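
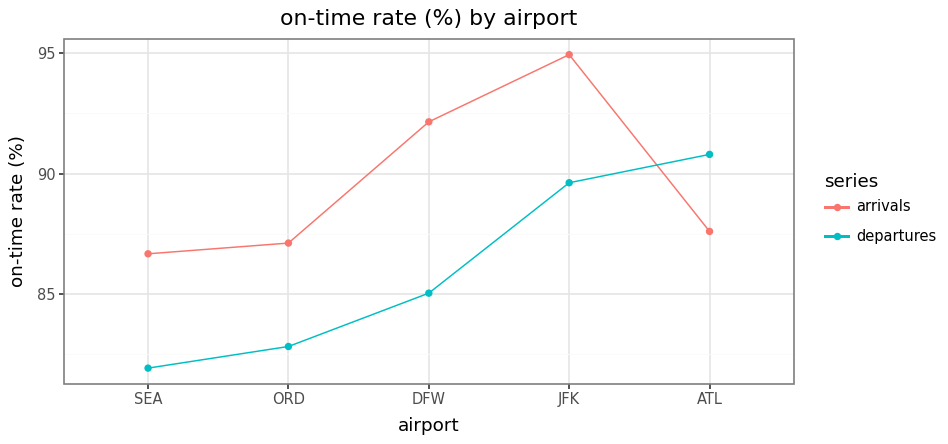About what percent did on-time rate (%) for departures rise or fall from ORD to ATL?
≈ +9.8%

ORD ≈ 82, ATL ≈ 90; (90 − 82) / 82 ≈ +9.8%.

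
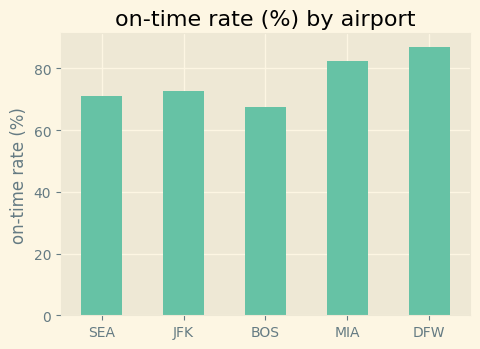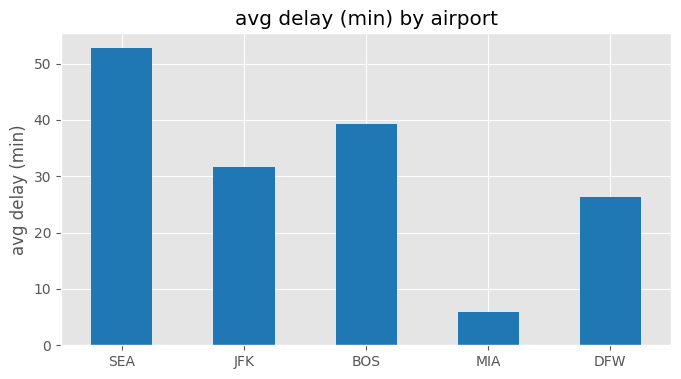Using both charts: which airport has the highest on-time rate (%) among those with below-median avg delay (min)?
Chart 2 median avg delay (min) ≈ 30; below-median airports: MIA, DFW. Among those, DFW has the highest on-time rate (%) (≈ 90).

DFW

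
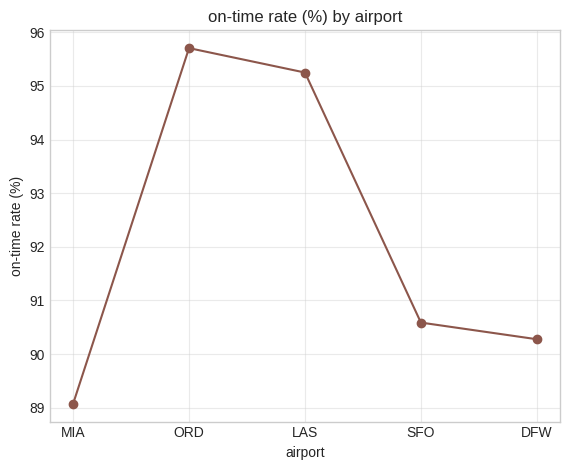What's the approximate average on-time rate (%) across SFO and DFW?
(91 + 90) / 2 ≈ 90.

≈ 90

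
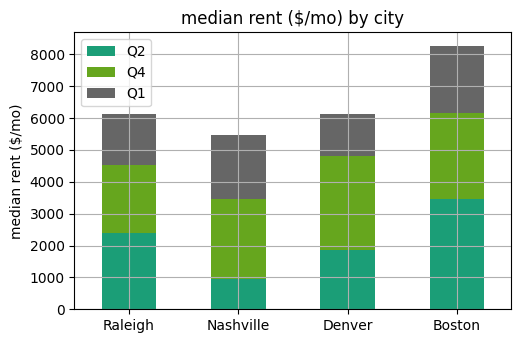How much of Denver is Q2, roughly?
Q2 top ≈ 2000, bottom ≈ 0; segment ≈ 2000.

≈ 2000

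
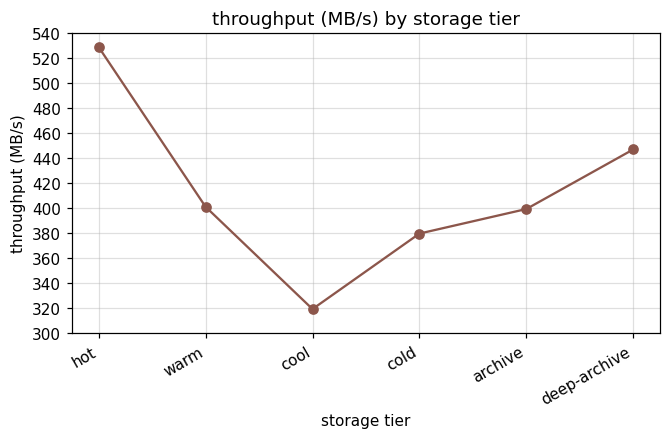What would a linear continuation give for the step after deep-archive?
Last three: 380, 400, 440 → slope ≈ 30/step → next ≈ 470.

≈ 470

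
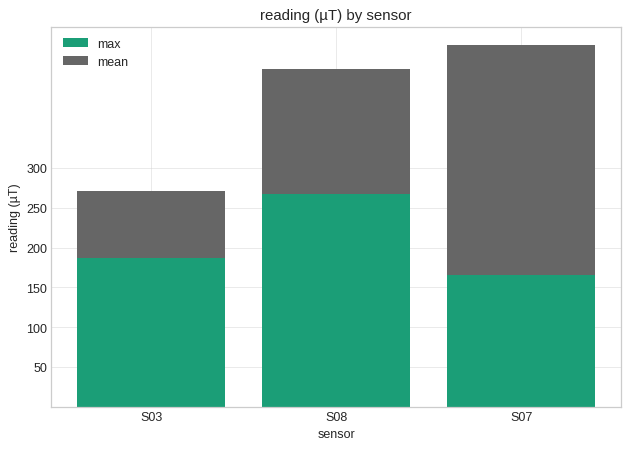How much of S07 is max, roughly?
≈ 150

max top ≈ 150, bottom ≈ 0; segment ≈ 150.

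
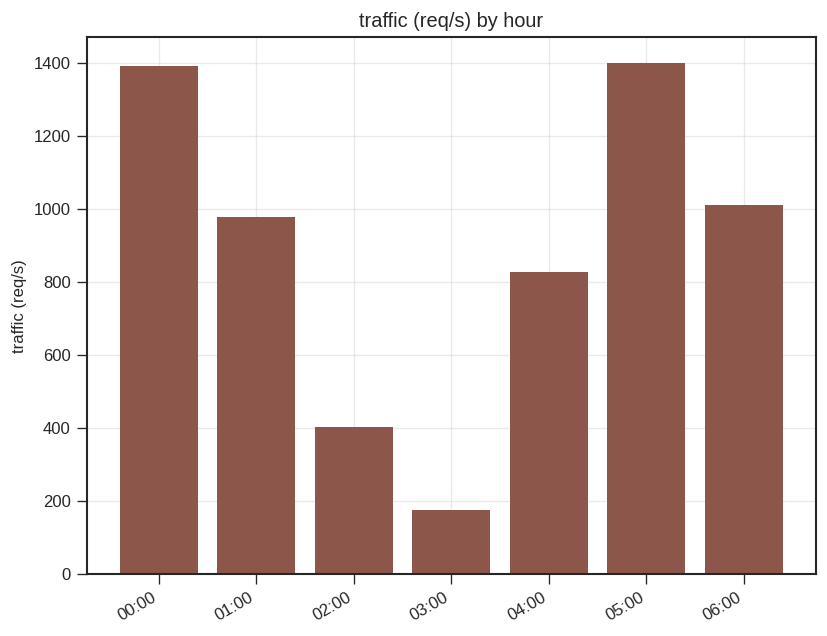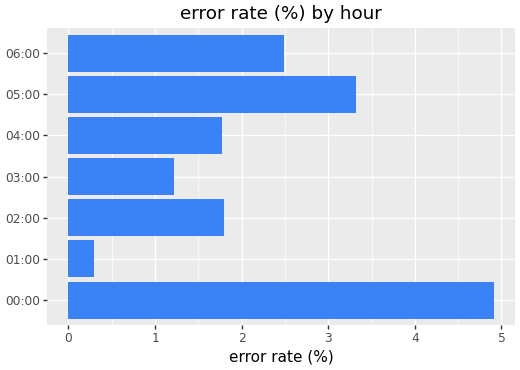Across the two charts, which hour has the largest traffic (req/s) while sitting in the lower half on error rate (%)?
Chart 2 median error rate (%) ≈ 2; below-median hours: 01:00, 03:00, 04:00. Among those, 01:00 has the highest traffic (req/s) (≈ 1000).

01:00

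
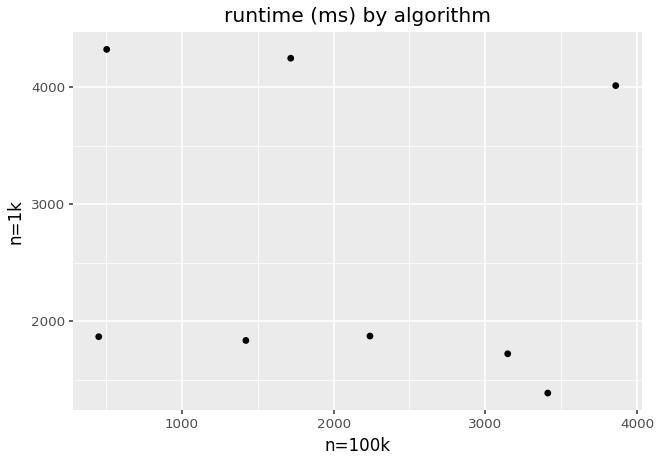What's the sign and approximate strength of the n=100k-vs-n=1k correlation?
no clear correlation

Points are roughly uncorrelated; weak (|r| ≈ 0.2).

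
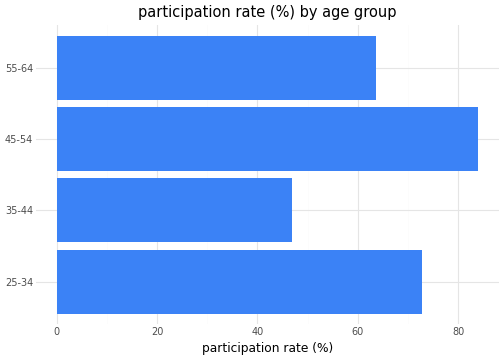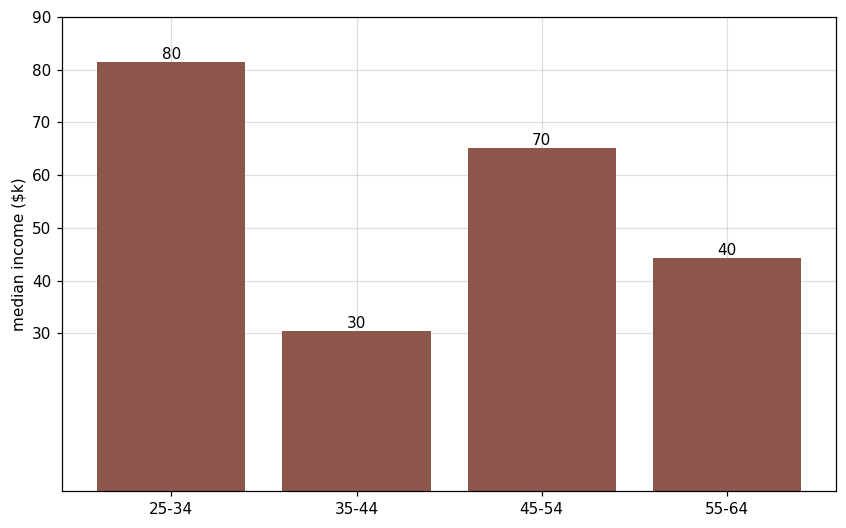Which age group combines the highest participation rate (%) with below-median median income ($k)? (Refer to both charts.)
55-64

Chart 2 median median income ($k) ≈ 50; below-median age groups: 35-44, 55-64. Among those, 55-64 has the highest participation rate (%) (≈ 60).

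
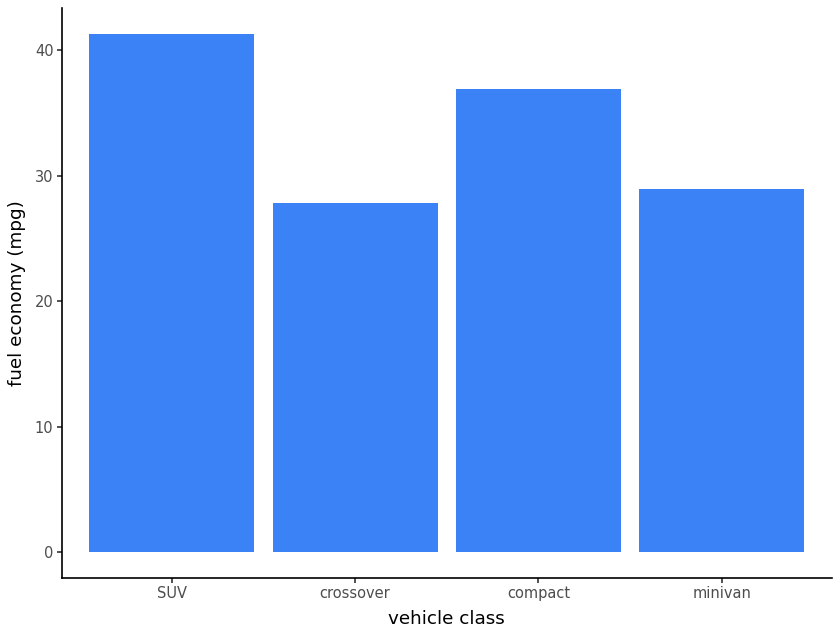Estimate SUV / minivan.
SUV ≈ 40, minivan ≈ 30; 40/30 ≈ 1.33.

≈ 1.33×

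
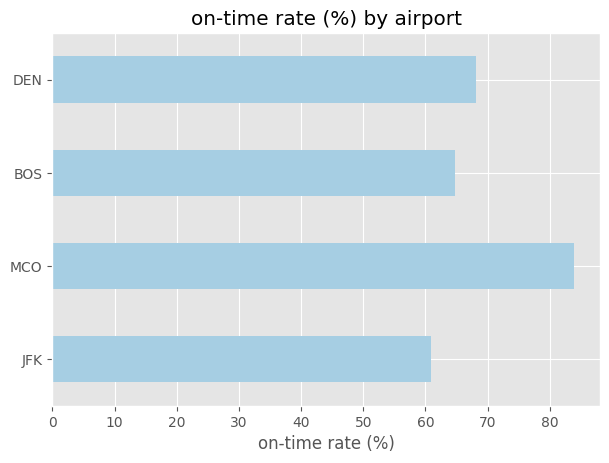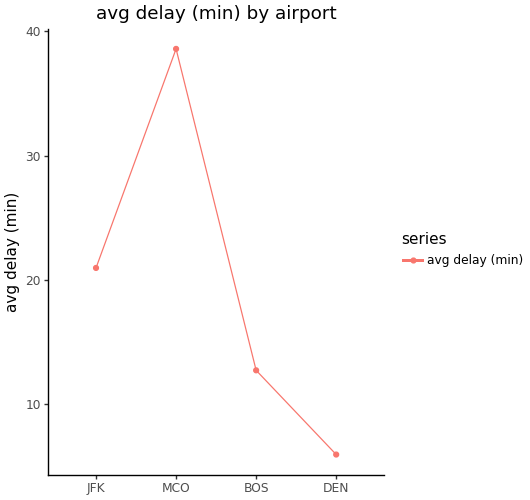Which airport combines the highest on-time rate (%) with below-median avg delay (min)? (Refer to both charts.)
DEN

Chart 2 median avg delay (min) ≈ 15; below-median airports: BOS, DEN. Among those, DEN has the highest on-time rate (%) (≈ 70).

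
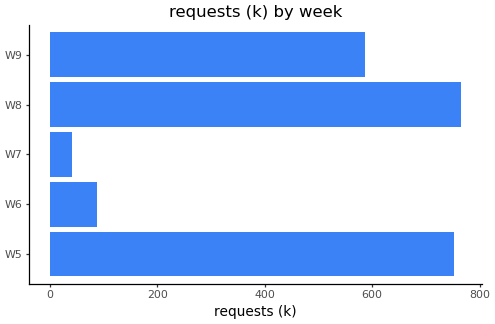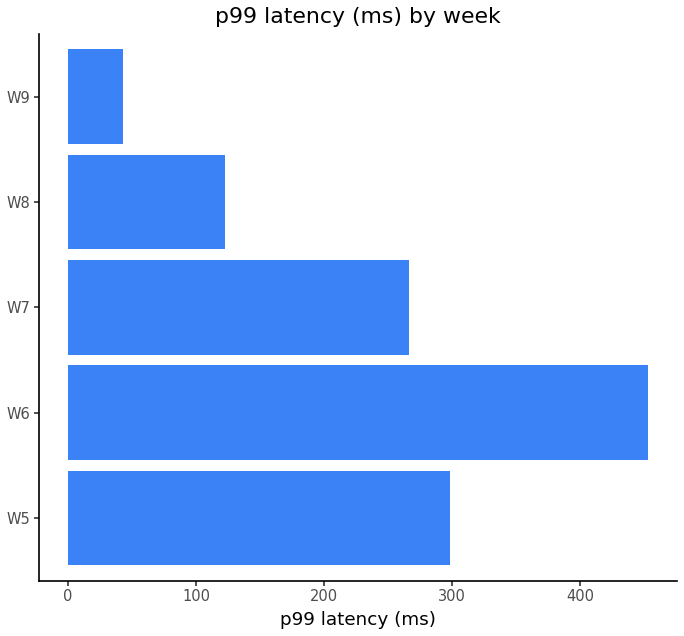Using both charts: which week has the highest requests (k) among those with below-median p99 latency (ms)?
W8

Chart 2 median p99 latency (ms) ≈ 250; below-median weeks: W8, W9. Among those, W8 has the highest requests (k) (≈ 800).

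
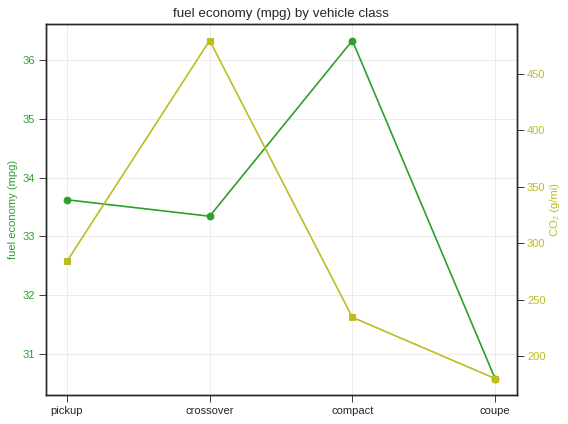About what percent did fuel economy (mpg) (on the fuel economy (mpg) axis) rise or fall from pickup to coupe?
≈ -9%

pickup ≈ 33.5, coupe ≈ 30.5; (30.5 − 33.5) / 33.5 ≈ -9%.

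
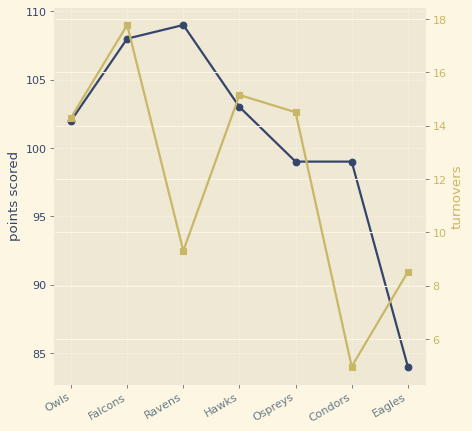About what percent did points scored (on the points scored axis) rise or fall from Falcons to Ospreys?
≈ -9.1%

Falcons ≈ 110, Ospreys ≈ 100; (100 − 110) / 110 ≈ -9.1%.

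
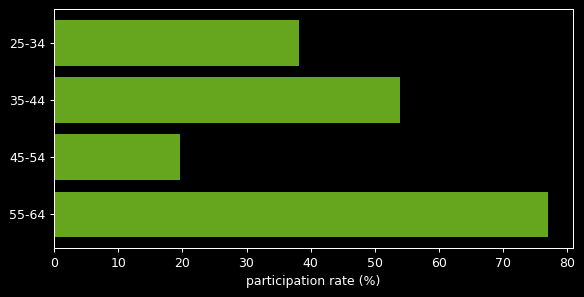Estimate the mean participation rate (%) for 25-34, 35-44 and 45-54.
(40 + 50 + 20) / 3 ≈ 37.

≈ 37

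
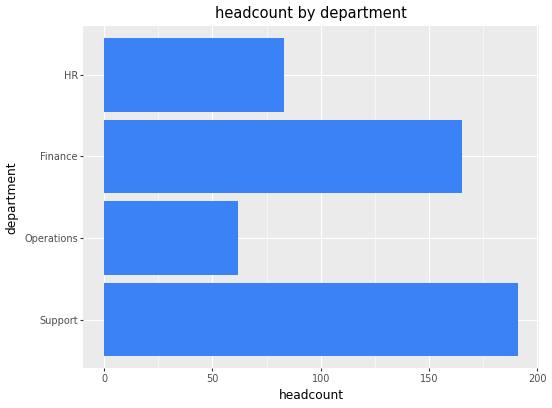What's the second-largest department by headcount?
Top 3: Support ≈ 200, Finance ≈ 160, HR ≈ 80.

Finance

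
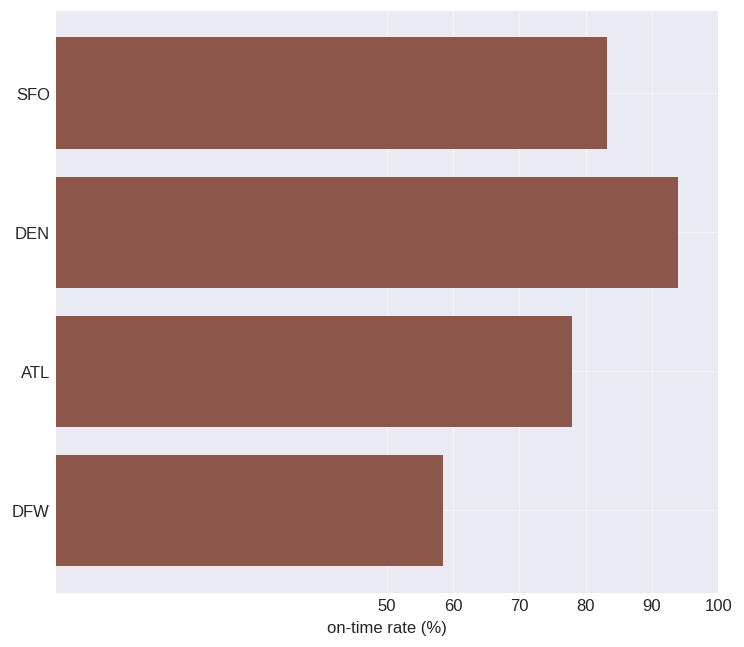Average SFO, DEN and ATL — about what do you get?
≈ 83

(80 + 90 + 80) / 3 ≈ 83.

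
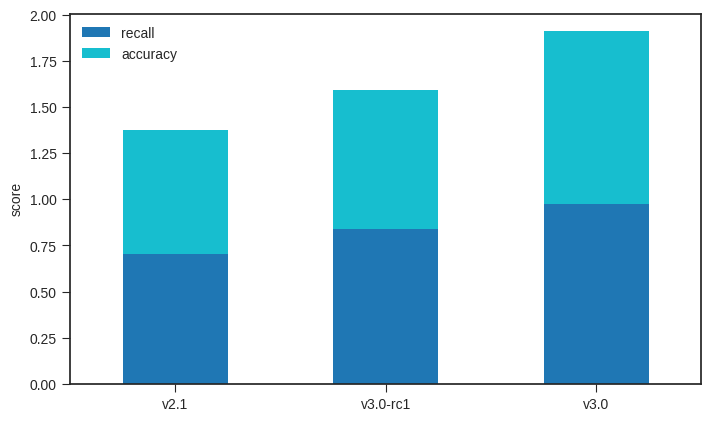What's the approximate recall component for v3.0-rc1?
≈ 0.8

recall top ≈ 0.8, bottom ≈ 0.0; segment ≈ 0.8.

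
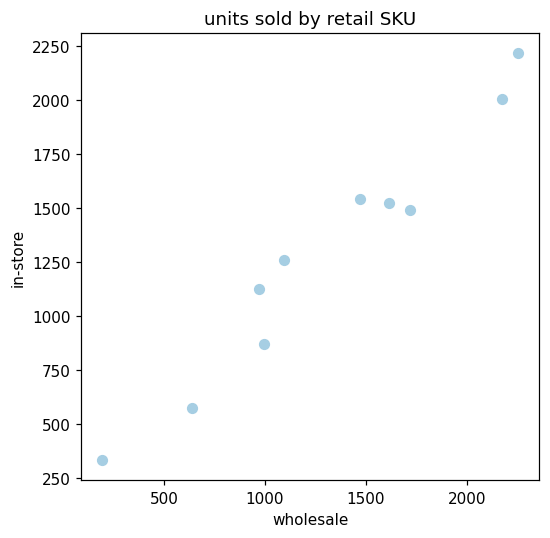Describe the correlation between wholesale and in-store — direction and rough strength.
positive, strong

Points are positively correlated; strong (|r| ≈ 1.0).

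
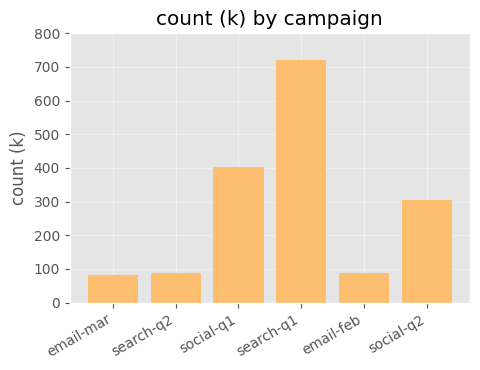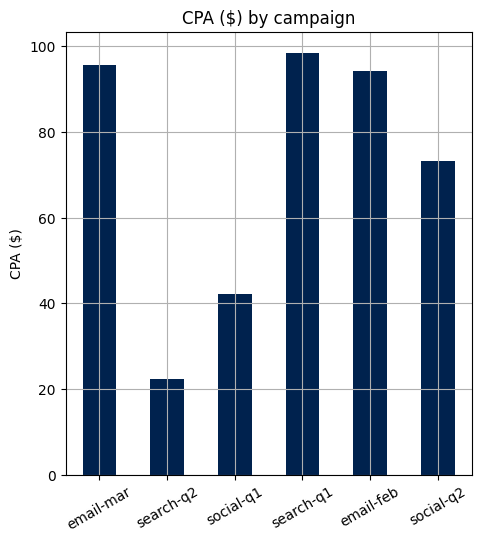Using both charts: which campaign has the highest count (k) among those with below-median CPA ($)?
social-q1

Chart 2 median CPA ($) ≈ 80; below-median campaigns: search-q2, social-q1, social-q2. Among those, social-q1 has the highest count (k) (≈ 400).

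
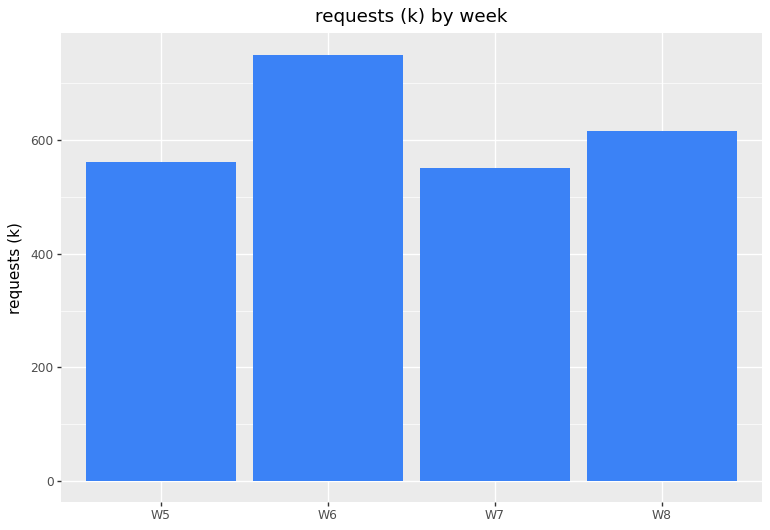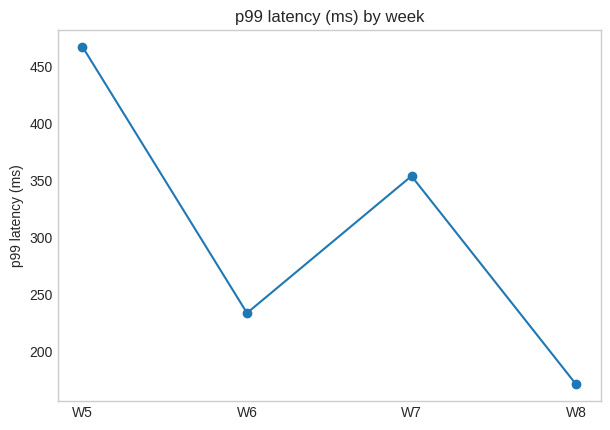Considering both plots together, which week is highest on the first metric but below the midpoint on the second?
Chart 2 median p99 latency (ms) ≈ 300; below-median weeks: W6, W8. Among those, W6 has the highest requests (k) (≈ 800).

W6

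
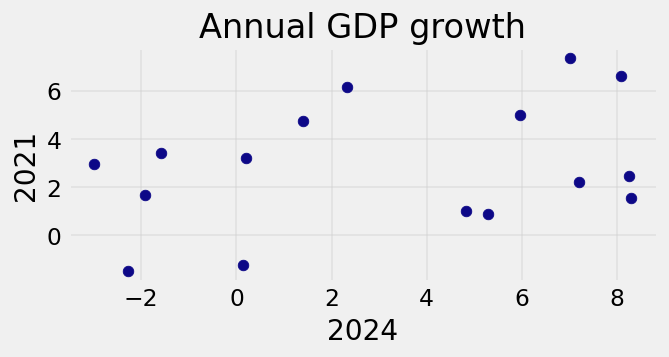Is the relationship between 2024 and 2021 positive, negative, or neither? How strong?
Points are positively correlated; weak (|r| ≈ 0.3).

positive, weak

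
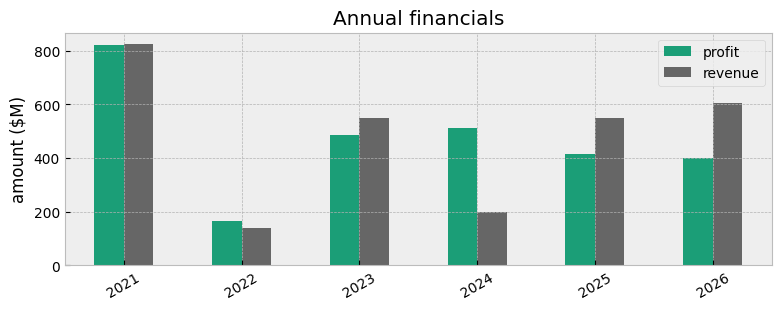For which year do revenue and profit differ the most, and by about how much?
2024: revenue ≈ 200, profit ≈ 500 → gap ≈ 300. Next-largest (2026) is only ≈ 200.

2024, ≈ 300 $M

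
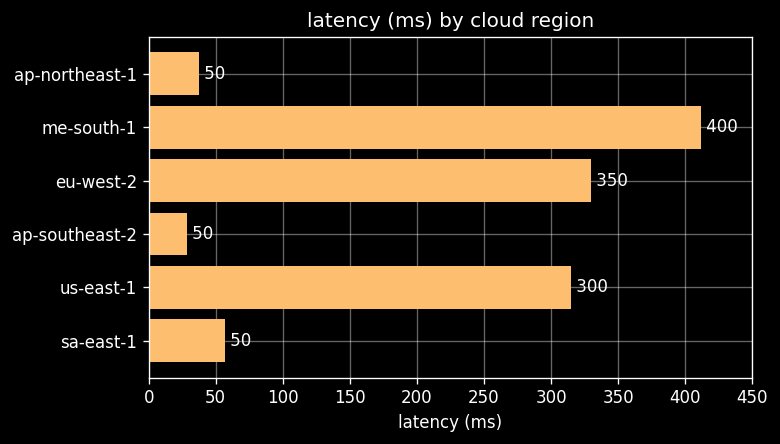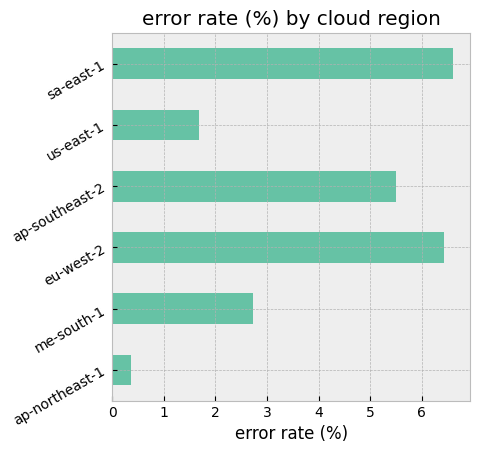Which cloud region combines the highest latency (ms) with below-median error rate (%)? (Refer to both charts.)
me-south-1

Chart 2 median error rate (%) ≈ 4; below-median cloud regions: ap-northeast-1, me-south-1, us-east-1. Among those, me-south-1 has the highest latency (ms) (≈ 400).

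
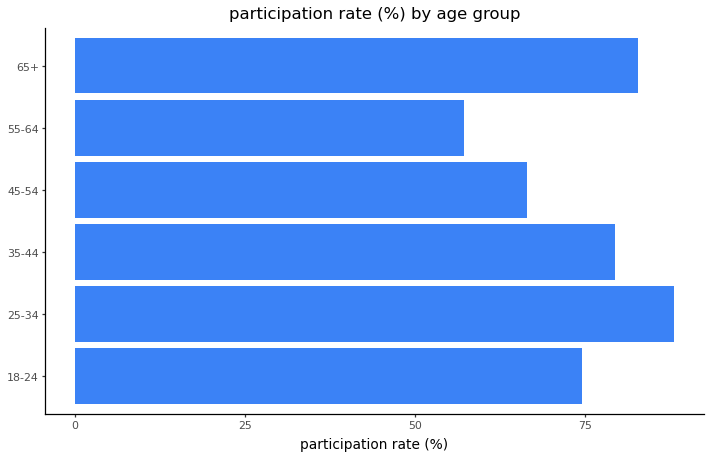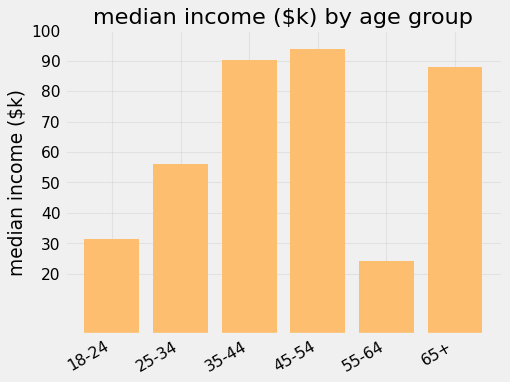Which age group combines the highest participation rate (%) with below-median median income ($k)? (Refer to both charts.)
Chart 2 median median income ($k) ≈ 70; below-median age groups: 18-24, 25-34, 55-64. Among those, 25-34 has the highest participation rate (%) (≈ 90).

25-34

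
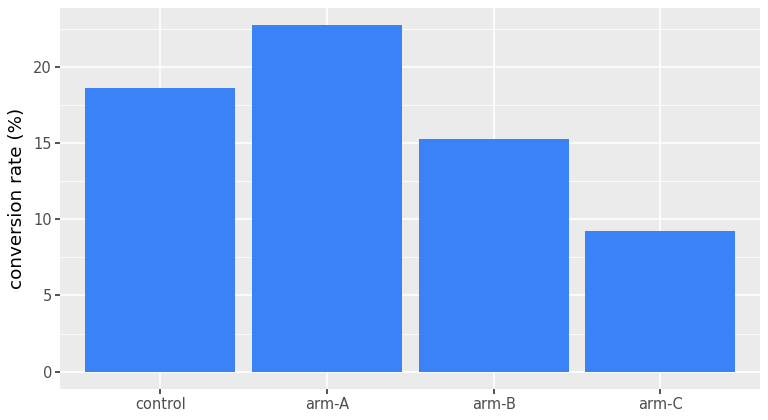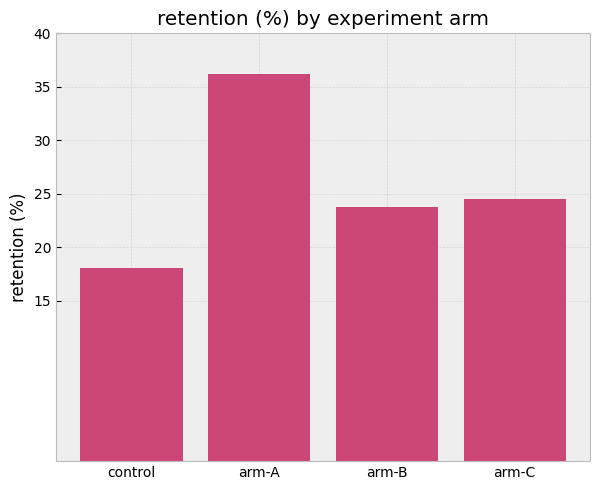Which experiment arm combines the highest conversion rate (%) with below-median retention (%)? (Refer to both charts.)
Chart 2 median retention (%) ≈ 25; below-median experiment arms: control, arm-B. Among those, control has the highest conversion rate (%) (≈ 20).

control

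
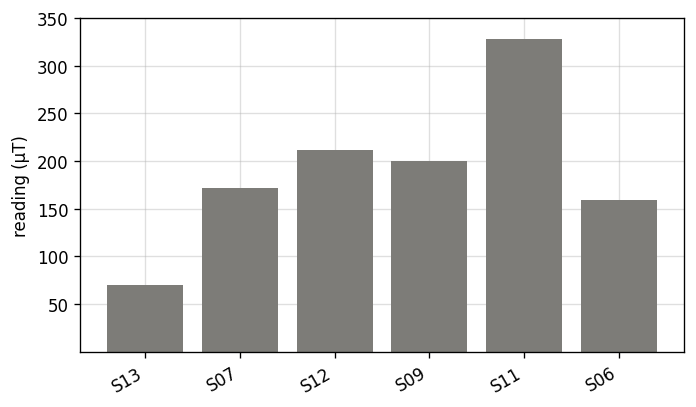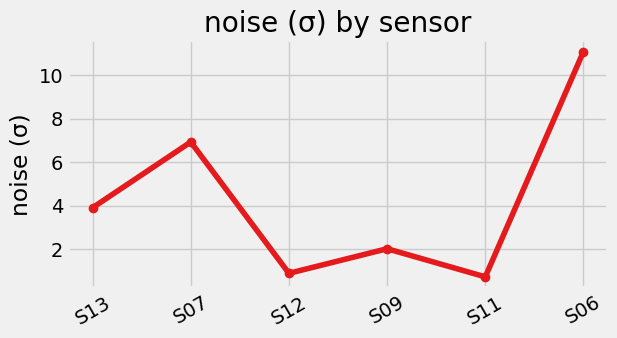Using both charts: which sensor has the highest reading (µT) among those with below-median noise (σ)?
Chart 2 median noise (σ) ≈ 2; below-median sensors: S12, S09, S11. Among those, S11 has the highest reading (µT) (≈ 350).

S11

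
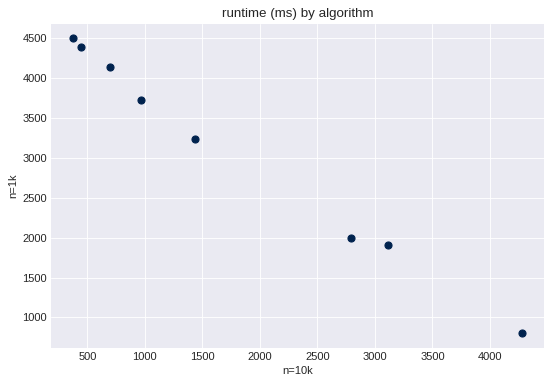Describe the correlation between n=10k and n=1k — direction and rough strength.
negative, strong

Points are negatively correlated; strong (|r| ≈ 1.0).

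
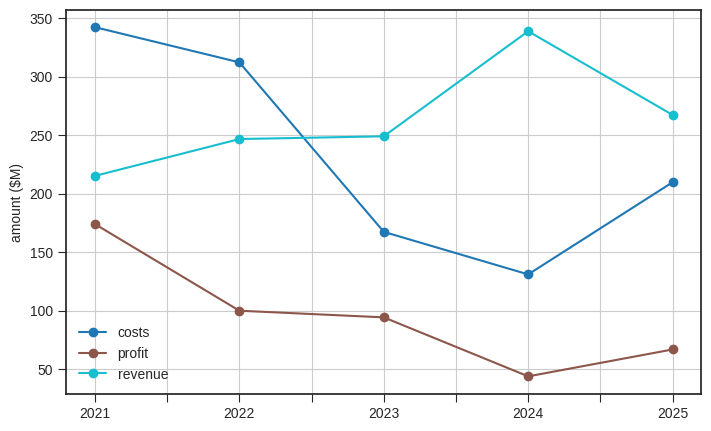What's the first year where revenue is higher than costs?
2022: revenue ≈ 250 vs costs ≈ 300 (not yet); 2023: revenue ≈ 250 vs costs ≈ 175 (first crossover).

2023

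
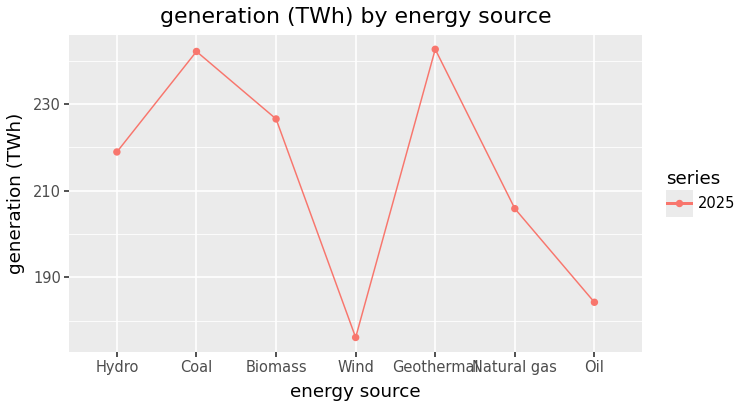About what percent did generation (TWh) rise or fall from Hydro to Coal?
Hydro ≈ 220, Coal ≈ 240; (240 − 220) / 220 ≈ +9.1%.

≈ +9.1%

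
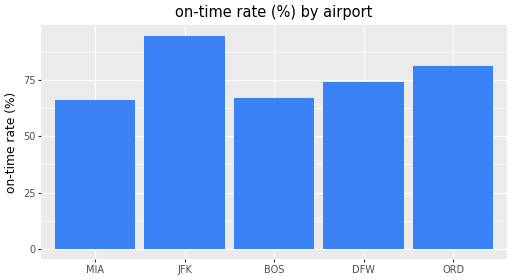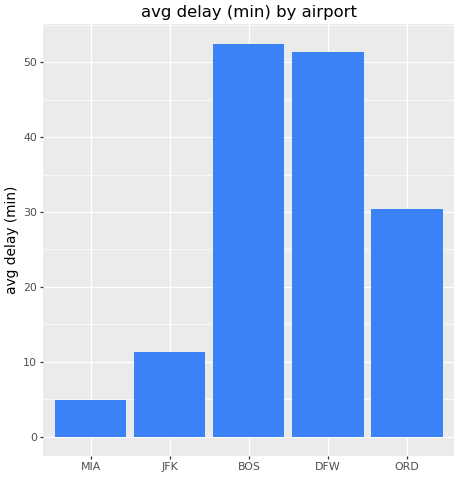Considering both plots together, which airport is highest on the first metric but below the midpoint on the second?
JFK

Chart 2 median avg delay (min) ≈ 30; below-median airports: MIA, JFK. Among those, JFK has the highest on-time rate (%) (≈ 90).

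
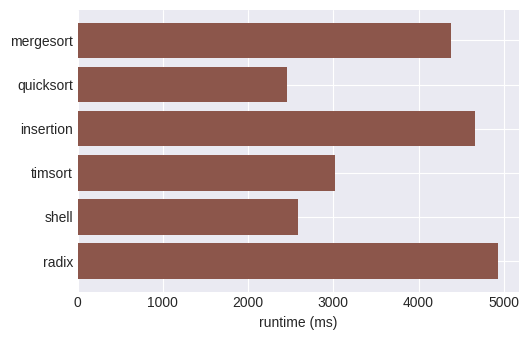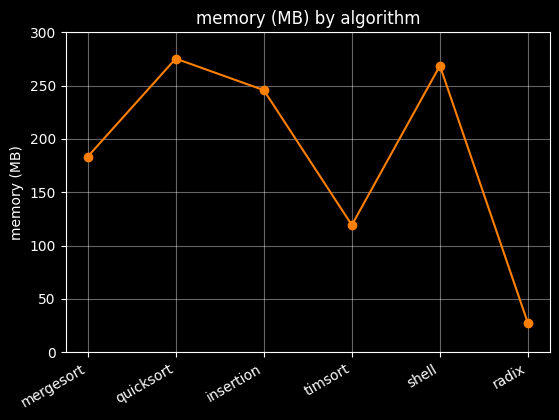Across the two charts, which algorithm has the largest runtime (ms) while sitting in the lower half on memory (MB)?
Chart 2 median memory (MB) ≈ 200; below-median algorithms: mergesort, timsort, radix. Among those, radix has the highest runtime (ms) (≈ 5000).

radix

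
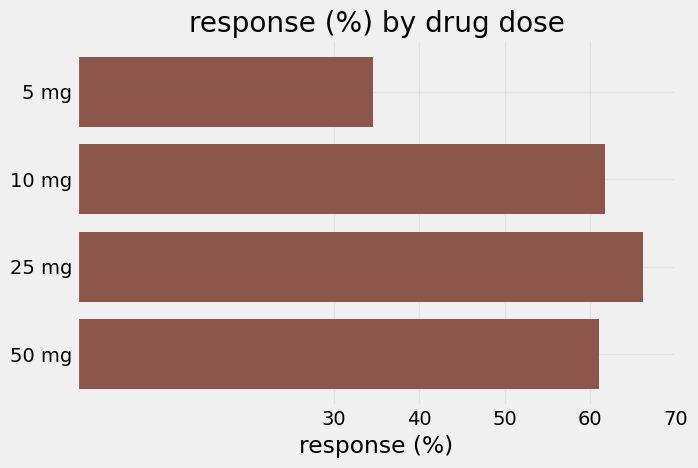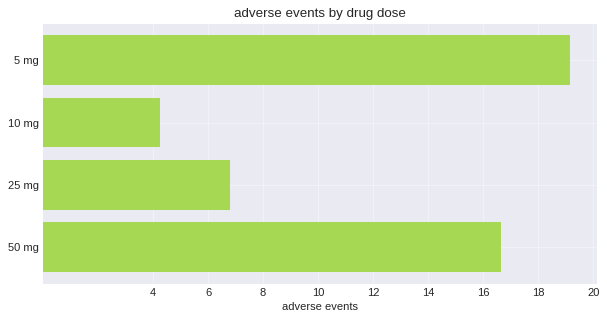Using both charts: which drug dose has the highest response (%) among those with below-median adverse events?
25 mg

Chart 2 median adverse events ≈ 12; below-median drug doses: 10 mg, 25 mg. Among those, 25 mg has the highest response (%) (≈ 70).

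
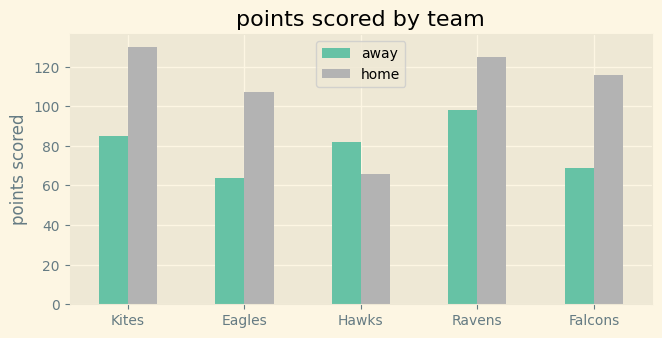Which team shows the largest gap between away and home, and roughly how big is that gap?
Falcons: away ≈ 60, home ≈ 120 → gap ≈ 60. Next-largest (Kites) is only ≈ 40.

Falcons, ≈ 60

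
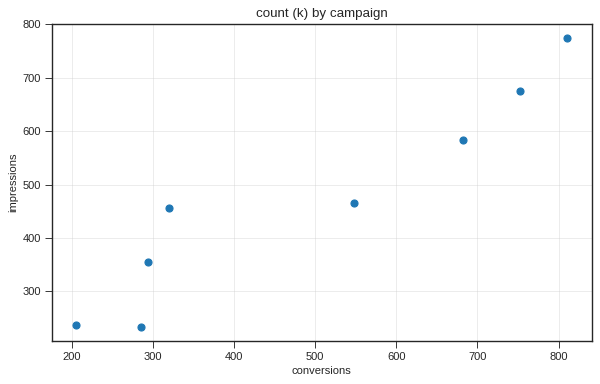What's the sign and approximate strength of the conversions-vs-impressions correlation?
Points are positively correlated; strong (|r| ≈ 0.9).

positive, strong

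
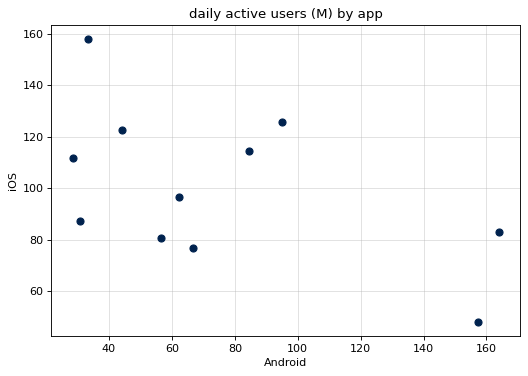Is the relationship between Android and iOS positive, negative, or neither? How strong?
negative, moderate

Points are negatively correlated; moderate (|r| ≈ 0.5).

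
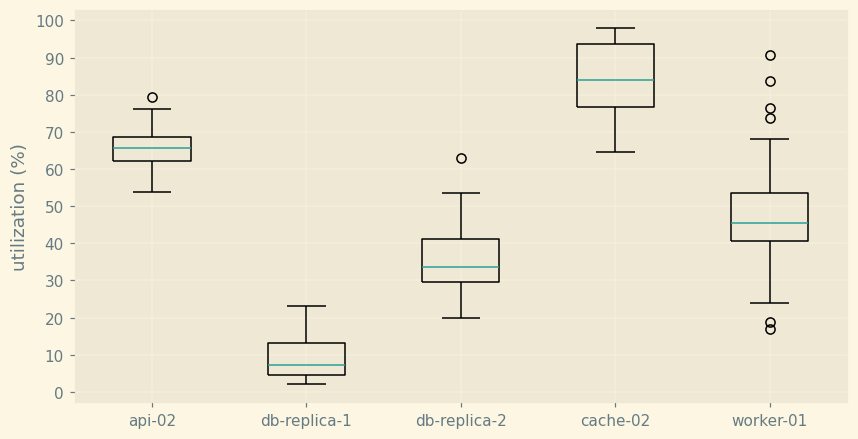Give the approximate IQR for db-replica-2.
Q3 ≈ 40, Q1 ≈ 30; IQR ≈ 10.

≈ 10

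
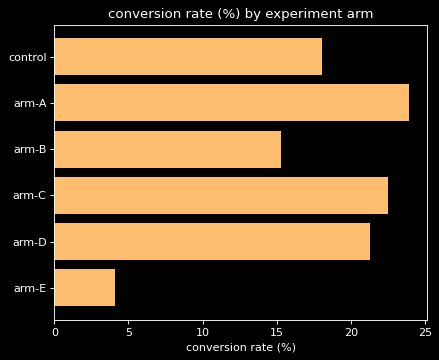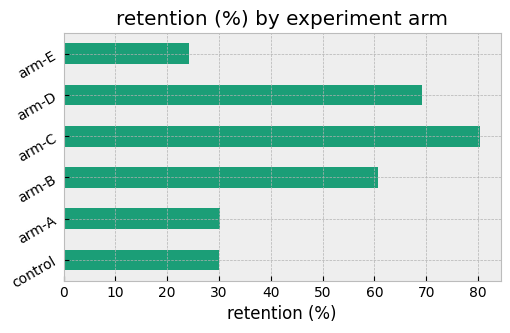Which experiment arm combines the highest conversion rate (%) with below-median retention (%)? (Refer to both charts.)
Chart 2 median retention (%) ≈ 50; below-median experiment arms: control, arm-A, arm-E. Among those, arm-A has the highest conversion rate (%) (≈ 25).

arm-A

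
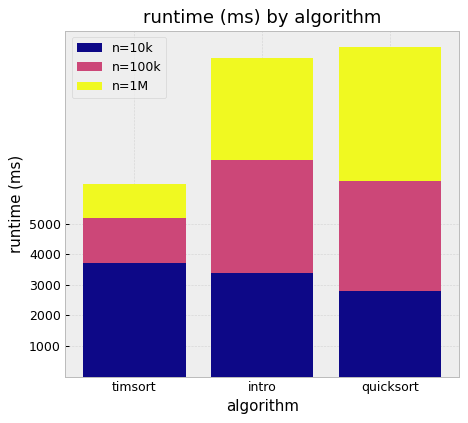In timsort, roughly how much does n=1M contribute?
≈ 1000

n=1M top ≈ 6000, bottom ≈ 5000; segment ≈ 1000.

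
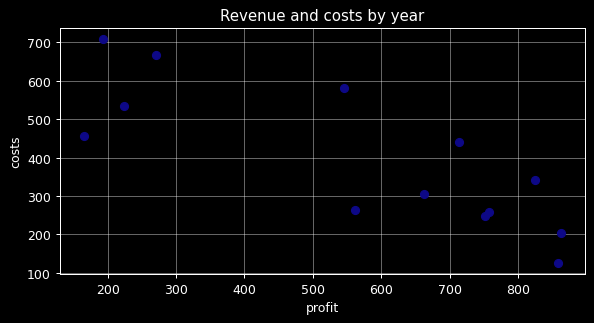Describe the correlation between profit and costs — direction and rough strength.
Points are negatively correlated; strong (|r| ≈ 0.8).

negative, strong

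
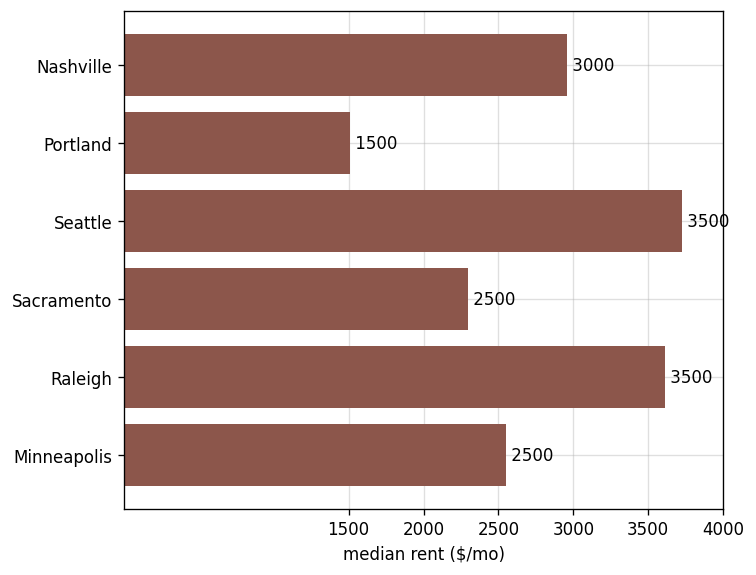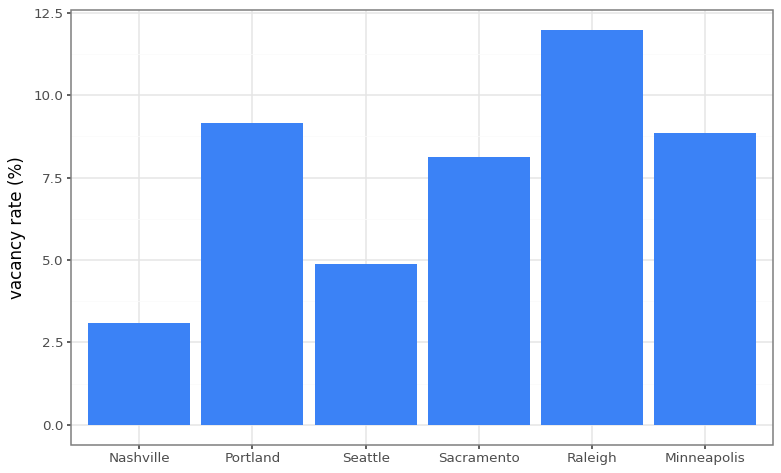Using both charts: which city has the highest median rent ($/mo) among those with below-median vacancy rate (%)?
Seattle

Chart 2 median vacancy rate (%) ≈ 8; below-median cities: Nashville, Seattle, Sacramento. Among those, Seattle has the highest median rent ($/mo) (≈ 3500).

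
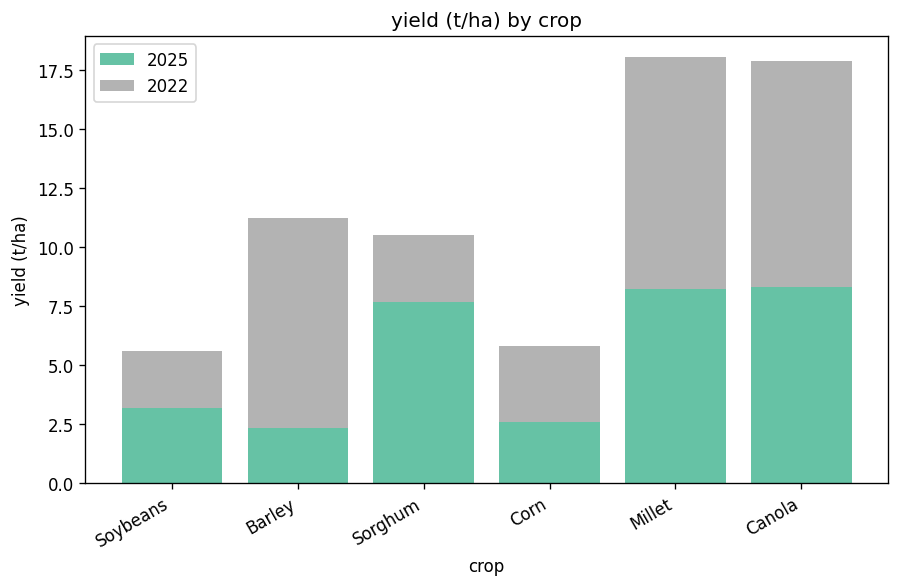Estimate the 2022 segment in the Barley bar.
≈ 10

2022 top ≈ 12, bottom ≈ 2; segment ≈ 10.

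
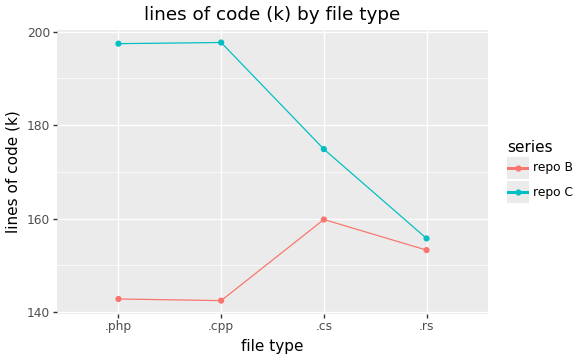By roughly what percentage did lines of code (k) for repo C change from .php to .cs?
.php ≈ 195, .cs ≈ 175; (175 − 195) / 195 ≈ -10.3%.

≈ -10.3%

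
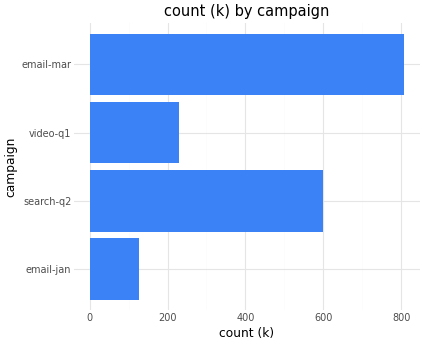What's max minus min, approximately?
≈ 700

Max email-mar ≈ 800, min email-jan ≈ 100; range ≈ 700.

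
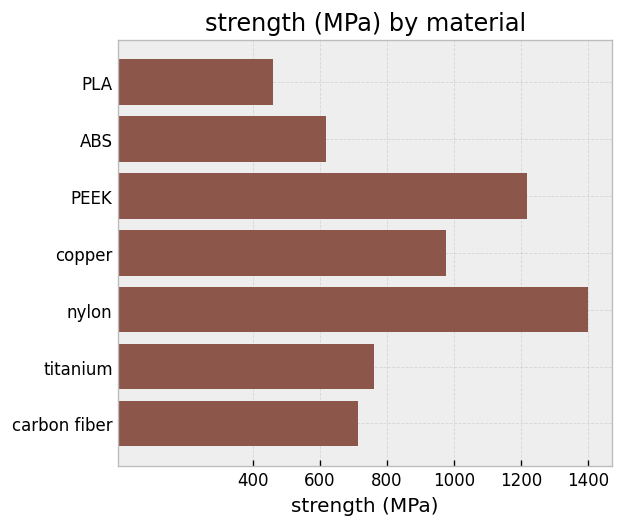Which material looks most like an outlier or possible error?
nylon

nylon ≈ 1400; the rest sit between ≈ 400 and ≈ 1200.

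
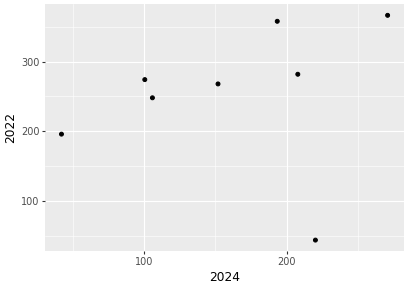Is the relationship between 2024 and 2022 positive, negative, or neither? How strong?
Points are roughly uncorrelated; weak (|r| ≈ 0.2).

no clear correlation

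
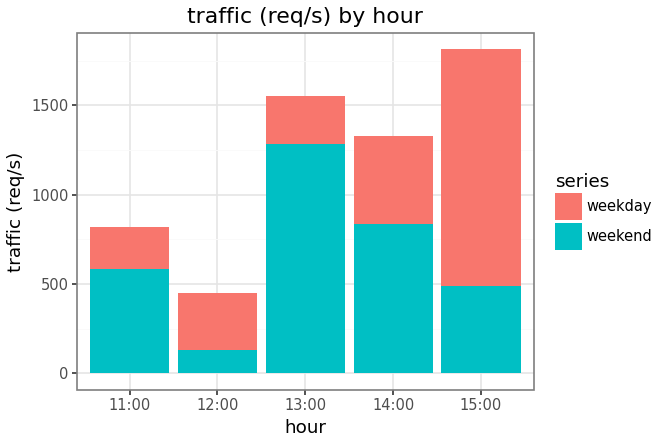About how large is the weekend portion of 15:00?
weekend top ≈ 400, bottom ≈ 0; segment ≈ 400.

≈ 400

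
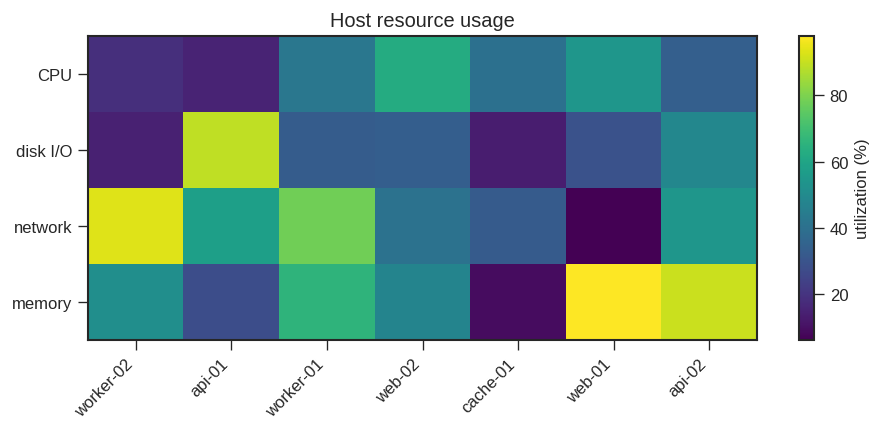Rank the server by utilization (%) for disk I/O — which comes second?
Top 3 for disk I/O: api-01 ≈ 90, api-02 ≈ 50, web-02 ≈ 30.

api-02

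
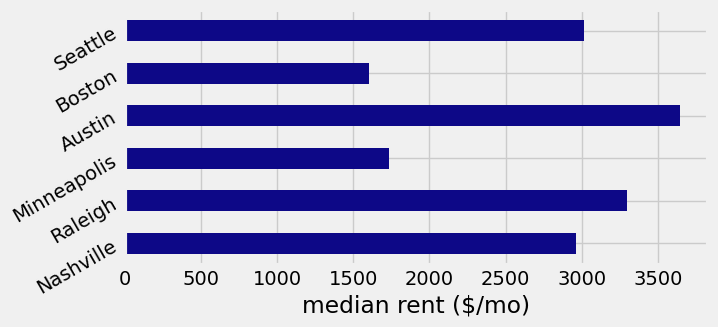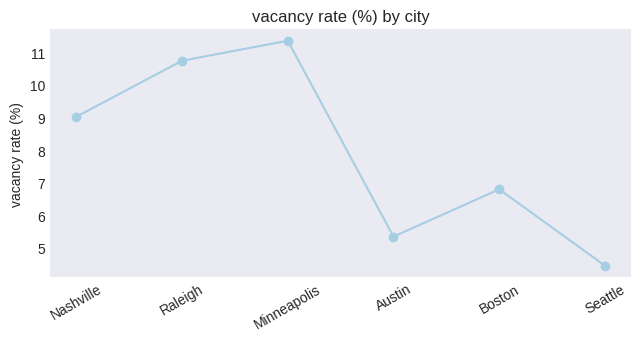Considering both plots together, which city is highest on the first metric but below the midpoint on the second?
Austin

Chart 2 median vacancy rate (%) ≈ 8; below-median cities: Austin, Boston, Seattle. Among those, Austin has the highest median rent ($/mo) (≈ 3500).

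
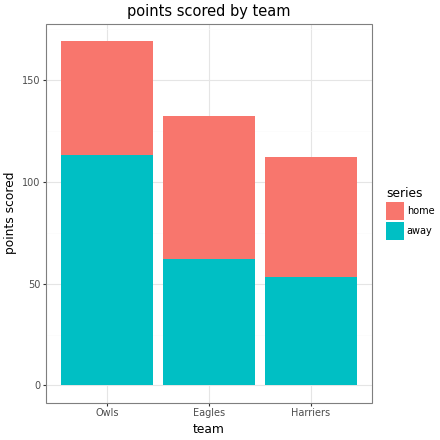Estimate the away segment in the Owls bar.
≈ 120

away top ≈ 120, bottom ≈ 0; segment ≈ 120.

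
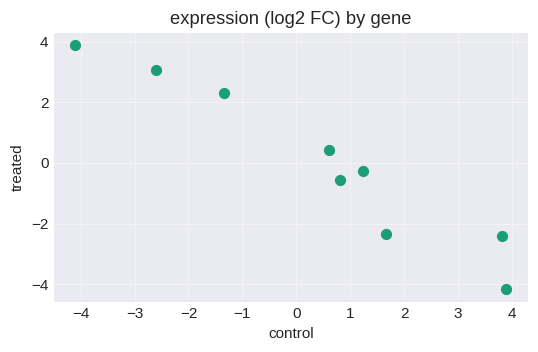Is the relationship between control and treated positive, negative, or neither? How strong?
Points are negatively correlated; strong (|r| ≈ 1.0).

negative, strong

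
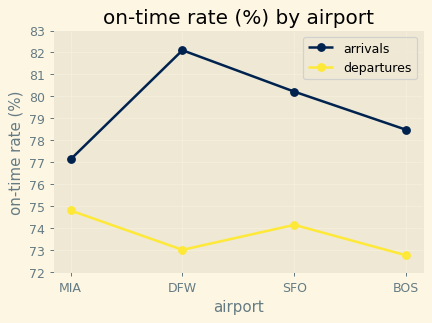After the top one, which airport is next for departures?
Top 3 for departures: MIA ≈ 75, SFO ≈ 74, DFW ≈ 73.

SFO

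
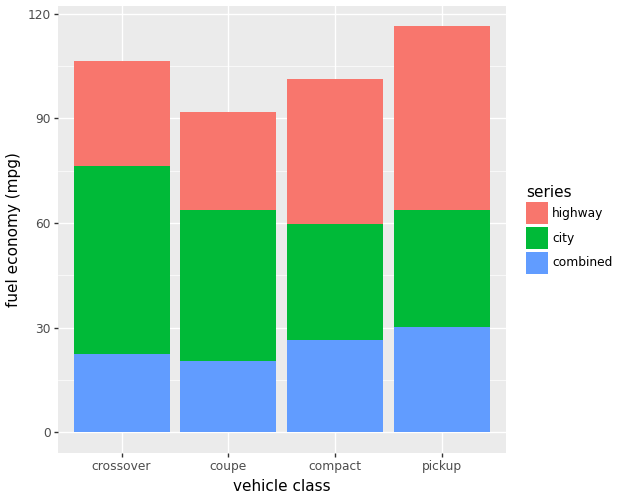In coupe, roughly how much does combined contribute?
combined top ≈ 20, bottom ≈ 0; segment ≈ 20.

≈ 20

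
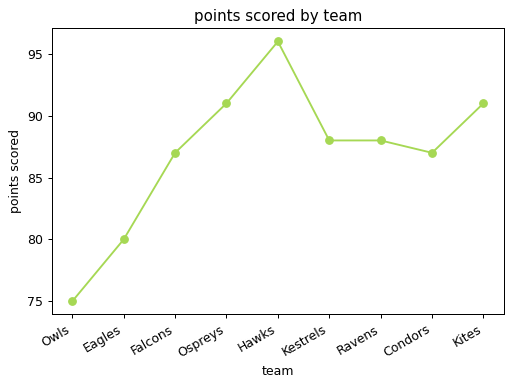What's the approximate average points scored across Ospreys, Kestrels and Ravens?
≈ 89

(92 + 88 + 88) / 3 ≈ 89.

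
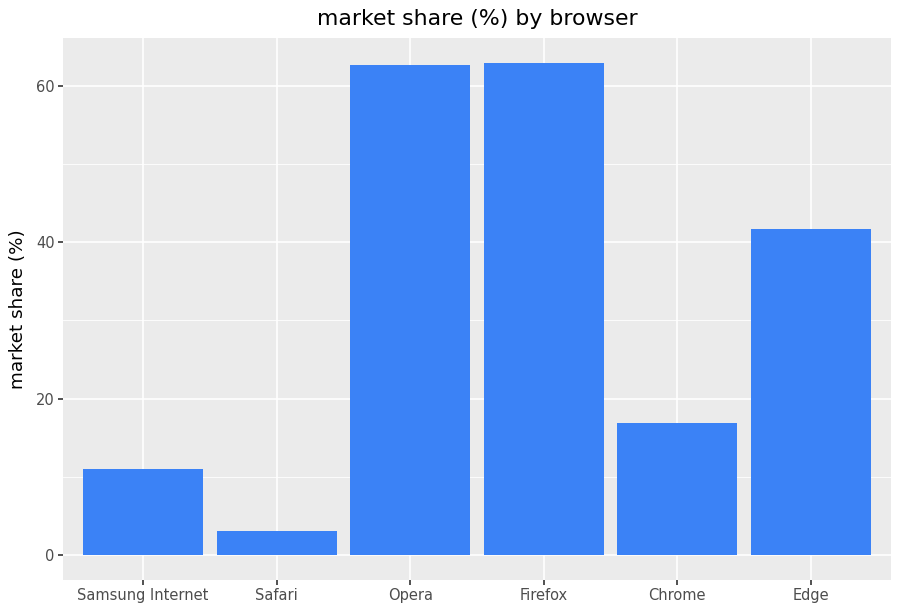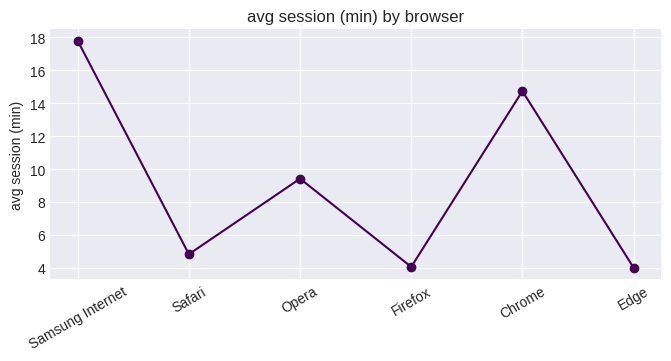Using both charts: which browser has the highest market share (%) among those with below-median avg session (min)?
Firefox

Chart 2 median avg session (min) ≈ 8; below-median browsers: Safari, Firefox, Edge. Among those, Firefox has the highest market share (%) (≈ 60).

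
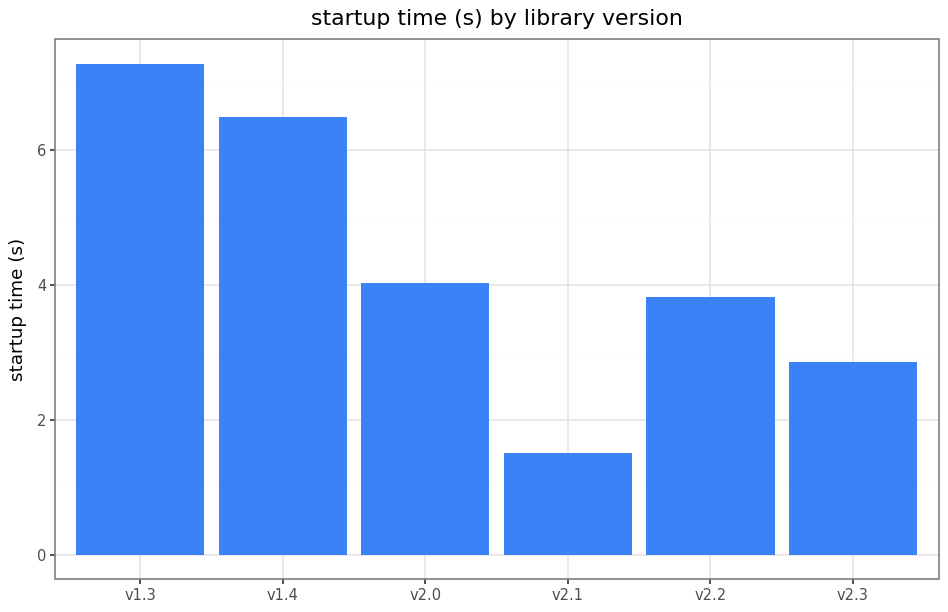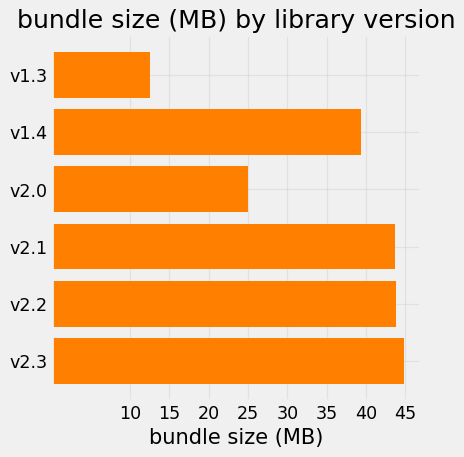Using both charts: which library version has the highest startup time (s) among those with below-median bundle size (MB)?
Chart 2 median bundle size (MB) ≈ 40; below-median library versions: v1.3, v1.4, v2.0. Among those, v1.3 has the highest startup time (s) (≈ 7).

v1.3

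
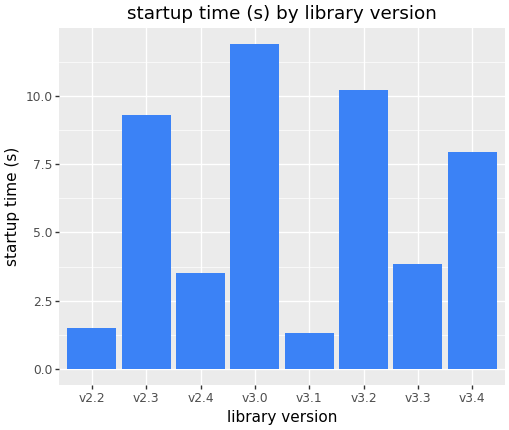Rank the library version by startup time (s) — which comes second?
v3.2

Top 3: v3.0 ≈ 12, v3.2 ≈ 10, v2.3 ≈ 9.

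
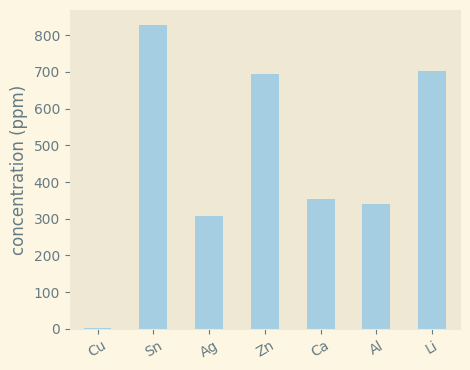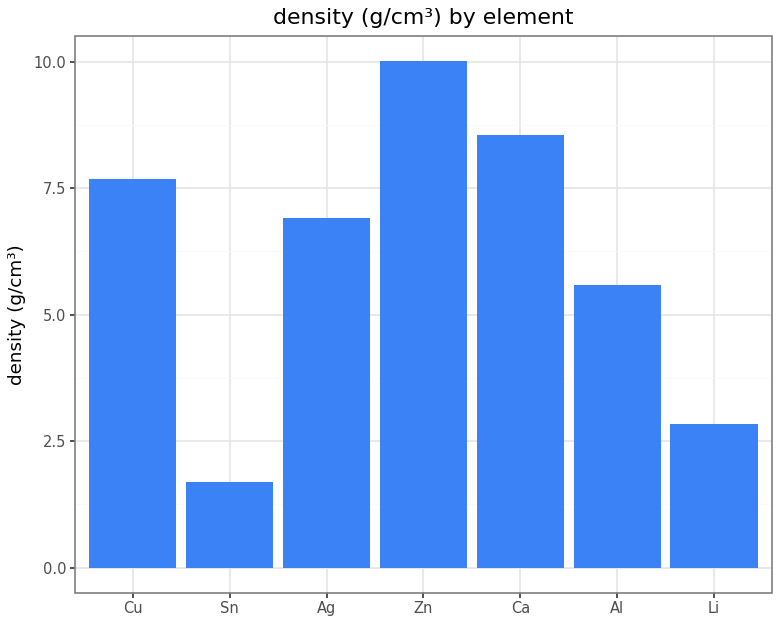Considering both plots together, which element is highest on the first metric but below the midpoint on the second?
Chart 2 median density (g/cm³) ≈ 7; below-median elements: Sn, Al, Li. Among those, Sn has the highest concentration (ppm) (≈ 800).

Sn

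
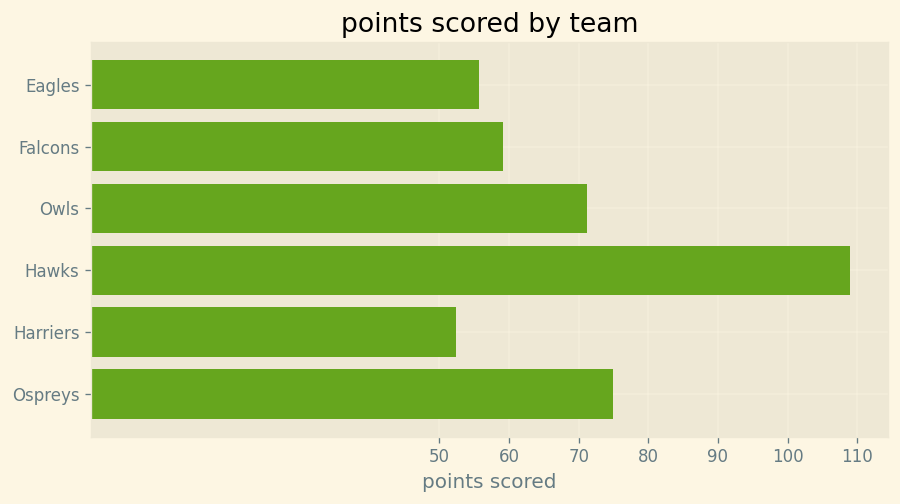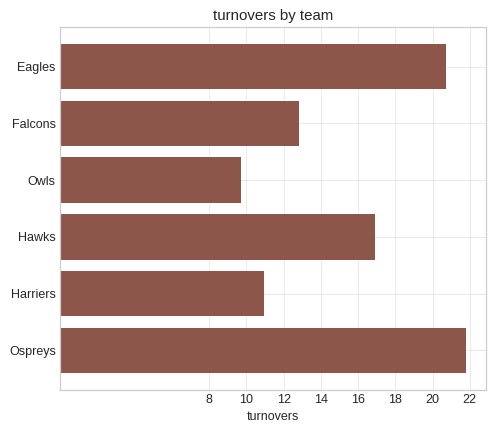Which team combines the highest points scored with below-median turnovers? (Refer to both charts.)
Owls

Chart 2 median turnovers ≈ 14; below-median teams: Falcons, Owls, Harriers. Among those, Owls has the highest points scored (≈ 70).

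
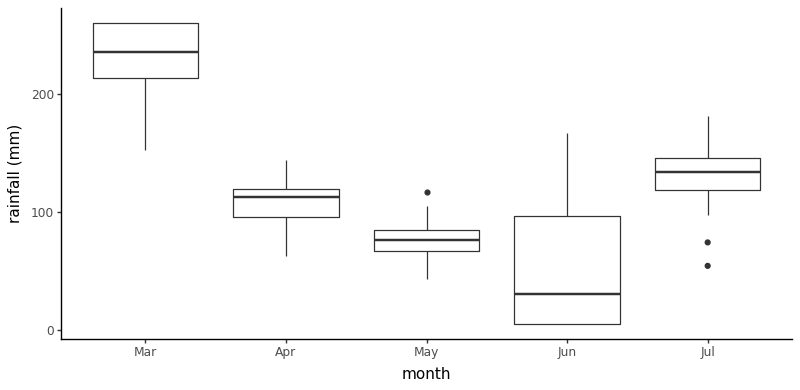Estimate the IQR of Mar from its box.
≈ 40

Q3 ≈ 260, Q1 ≈ 220; IQR ≈ 40.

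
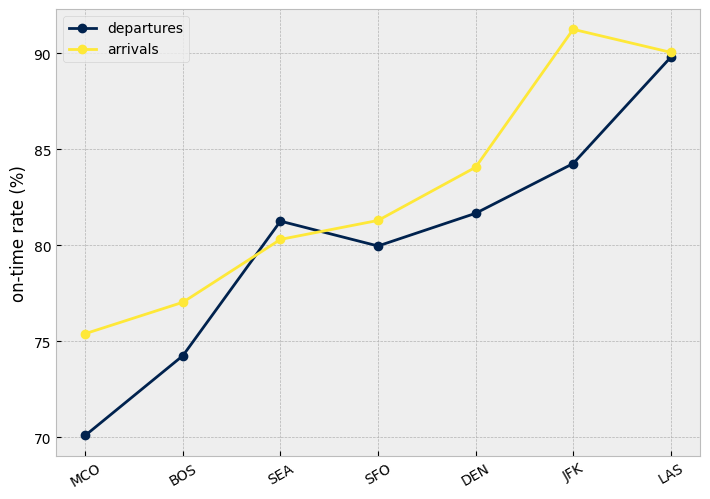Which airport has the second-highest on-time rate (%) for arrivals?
LAS

Top 3 for arrivals: JFK ≈ 92, LAS ≈ 90, DEN ≈ 84.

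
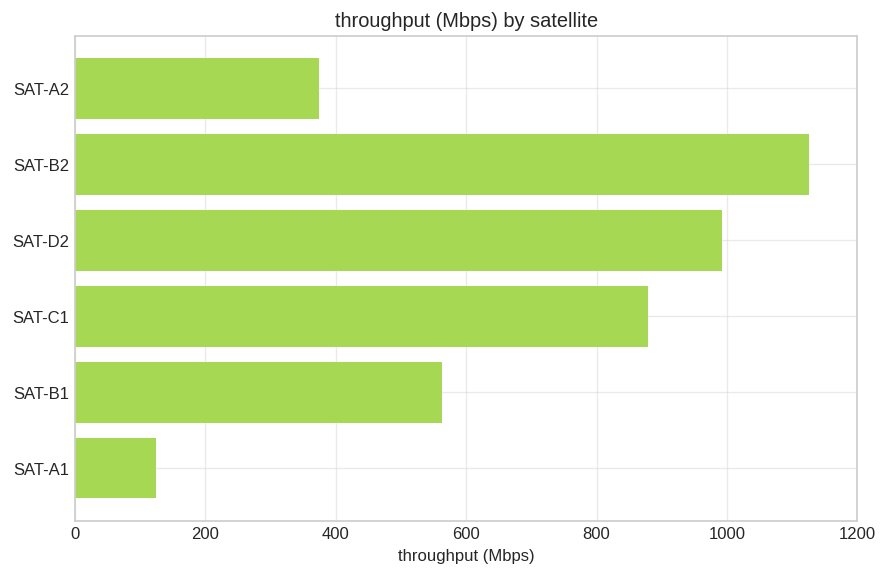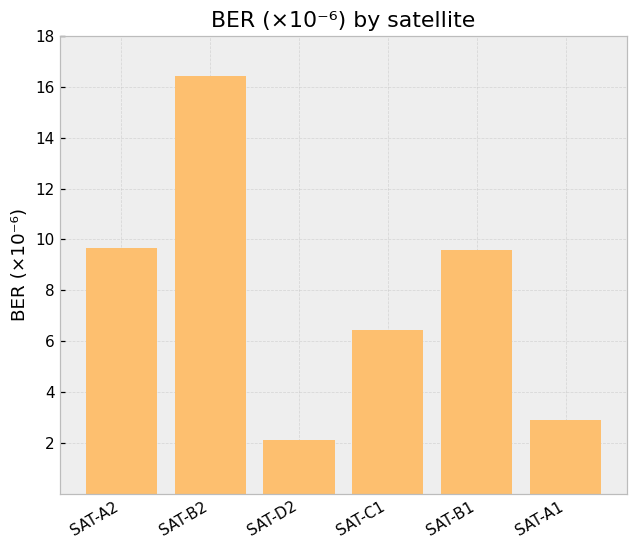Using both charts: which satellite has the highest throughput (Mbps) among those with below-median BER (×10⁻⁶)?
SAT-D2

Chart 2 median BER (×10⁻⁶) ≈ 8; below-median satellites: SAT-D2, SAT-C1, SAT-A1. Among those, SAT-D2 has the highest throughput (Mbps) (≈ 1000).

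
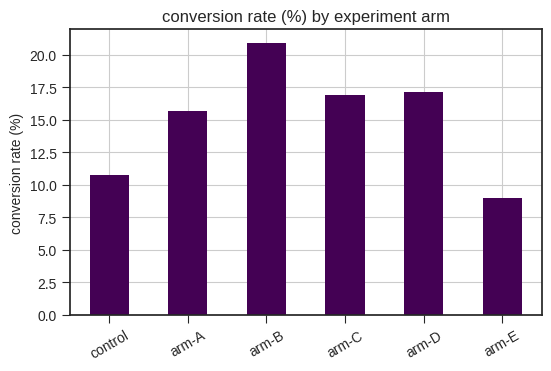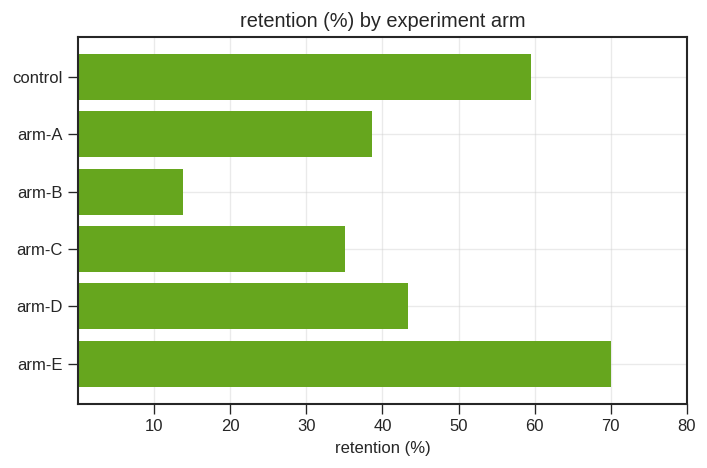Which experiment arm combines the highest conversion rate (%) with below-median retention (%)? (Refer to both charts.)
arm-B

Chart 2 median retention (%) ≈ 40; below-median experiment arms: arm-A, arm-B, arm-C. Among those, arm-B has the highest conversion rate (%) (≈ 20).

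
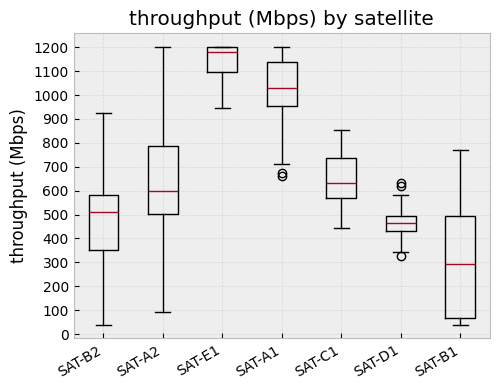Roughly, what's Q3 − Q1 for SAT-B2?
Q3 ≈ 600, Q1 ≈ 400; IQR ≈ 200.

≈ 200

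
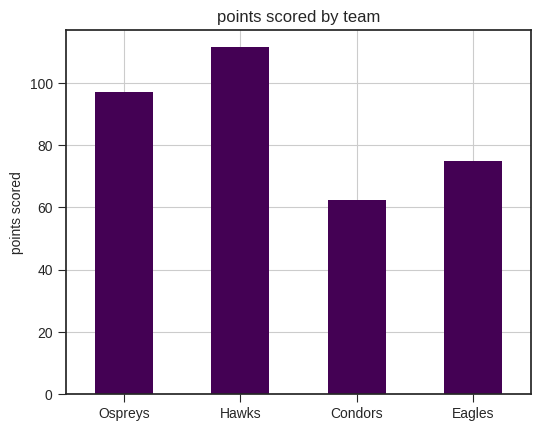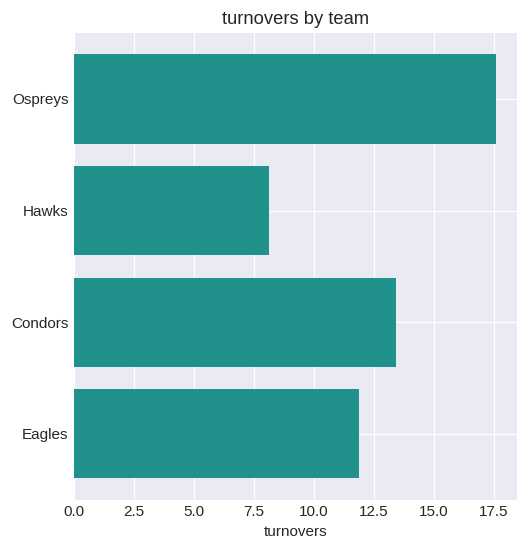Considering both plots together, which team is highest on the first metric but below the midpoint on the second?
Hawks

Chart 2 median turnovers ≈ 12; below-median teams: Hawks, Eagles. Among those, Hawks has the highest points scored (≈ 120).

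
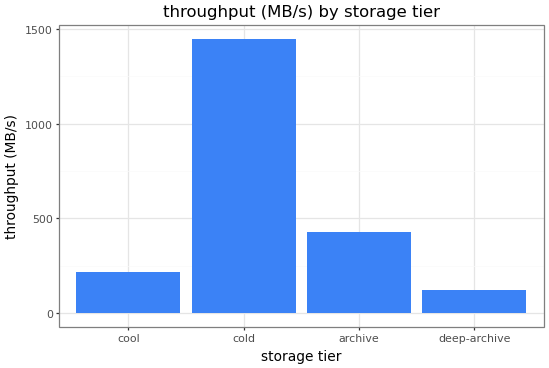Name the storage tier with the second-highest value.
Top 3: cold ≈ 1400, archive ≈ 400, cool ≈ 200.

archive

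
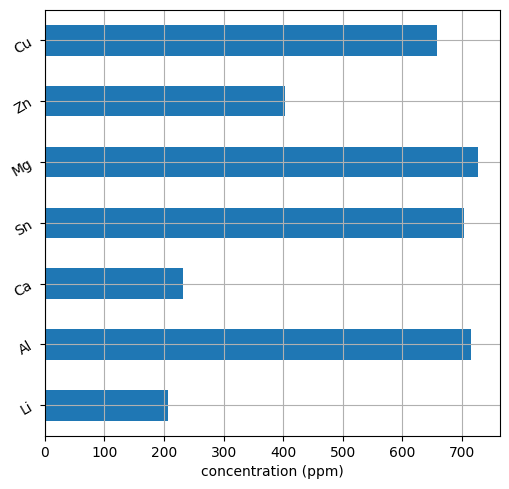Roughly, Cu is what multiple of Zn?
Cu ≈ 700, Zn ≈ 400; 700/400 ≈ 1.75.

≈ 1.75×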